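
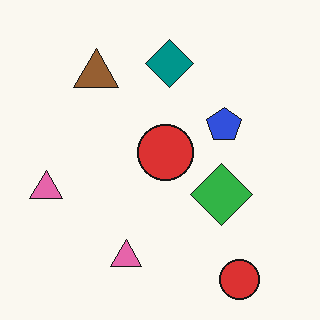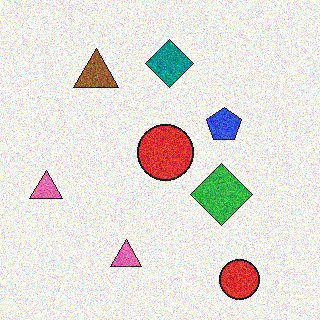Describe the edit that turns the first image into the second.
It was degraded with strong gaussian noise.

Random speckle covers the whole image, including the flat background.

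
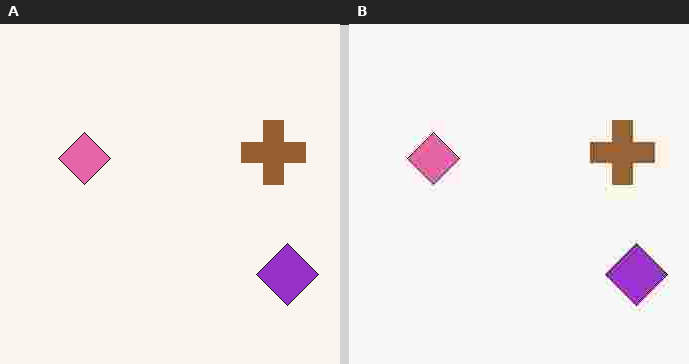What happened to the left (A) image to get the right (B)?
This is the original image degraded with heavy JPEG compression.

Blocky 8×8 compression artifacts appear around shape edges and the flat background shows ringing — characteristic JPEG degradation.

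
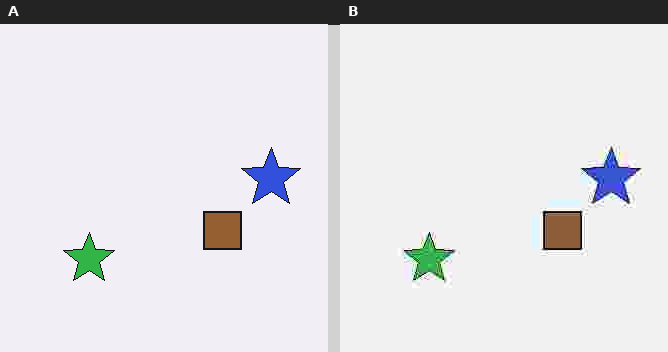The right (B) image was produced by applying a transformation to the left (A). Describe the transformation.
Degraded with heavy JPEG compression.

Blocky 8×8 compression artifacts appear around shape edges and the flat background shows ringing — characteristic JPEG degradation.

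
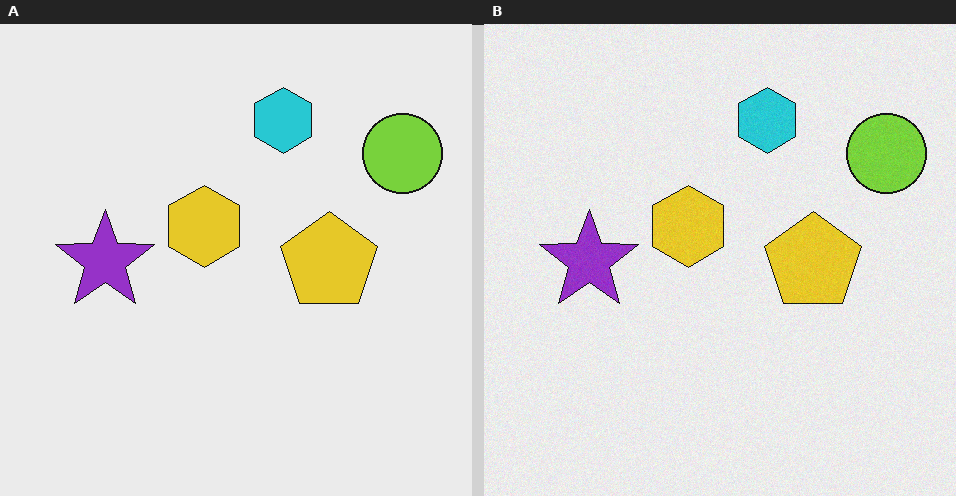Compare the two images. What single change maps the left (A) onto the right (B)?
The right (B) image is the left (A) degraded with subtle gaussian noise.

Random speckle covers the whole image, including the flat background.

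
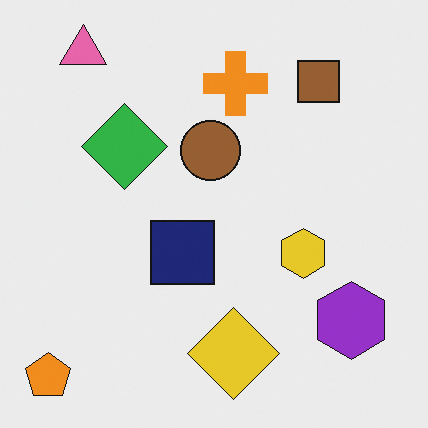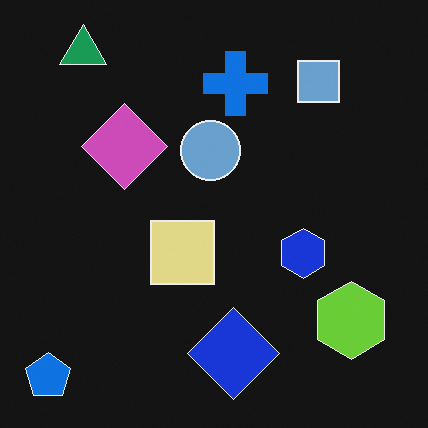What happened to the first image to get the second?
Color-inverted (negative).

The light background has become dark and every shape's color is its complement — a photographic negative.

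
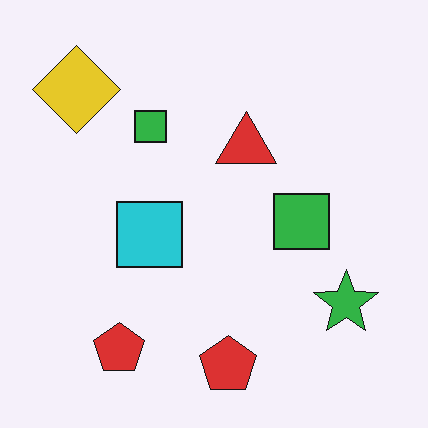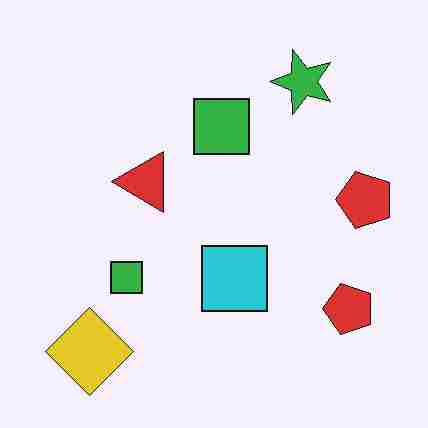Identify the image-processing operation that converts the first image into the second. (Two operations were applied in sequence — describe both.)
The image was rotated 90° counter-clockwise, then degraded with heavy JPEG compression.

The yellow diamond sits in the top-left of the first image and the bottom-left of the second — consistent with a whole-image 90° counter-clockwise rotation. Blocky 8×8 compression artifacts appear around shape edges and the flat background shows ringing — characteristic JPEG degradation.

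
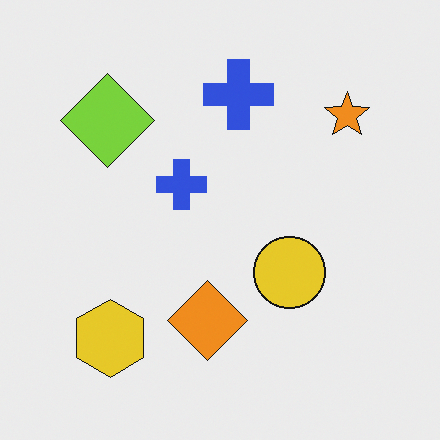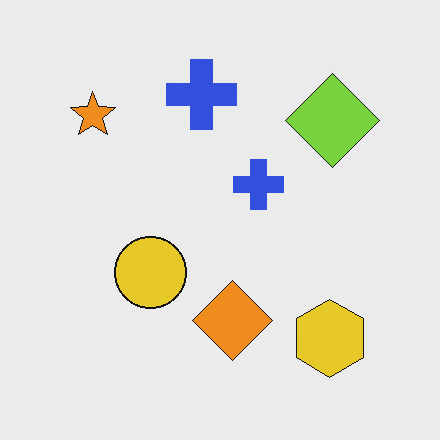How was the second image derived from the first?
This is the original image flipped horizontally (left ↔ right).

The orange star is in the top-right of the first image and the top-left of the second — shapes on opposite sides of the vertical midline have swapped in a mirror flip.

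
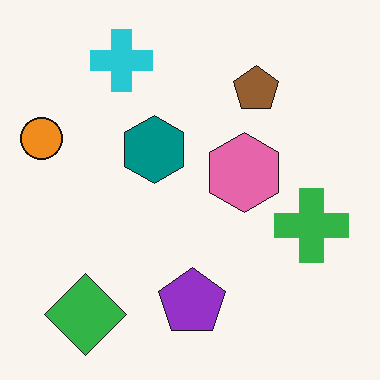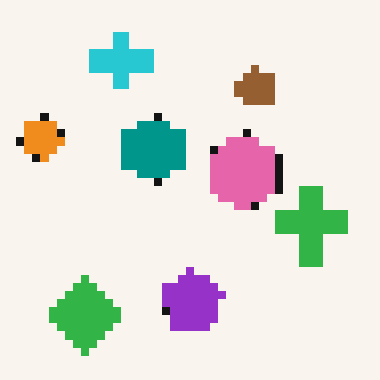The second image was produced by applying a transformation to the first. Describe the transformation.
This is the original image moderately pixelated.

Shapes are reduced to large square blocks; fine edges and outlines are lost — a downscale-then-upscale (mosaic) effect.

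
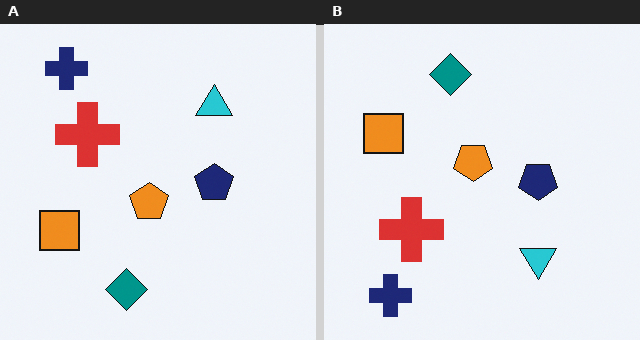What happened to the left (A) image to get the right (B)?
The image was flipped vertically (top ↔ bottom).

The navy cross is in the top-left of the left (A) image and the bottom-left of the right (B) — shapes on opposite sides of the horizontal midline have swapped in a mirror flip.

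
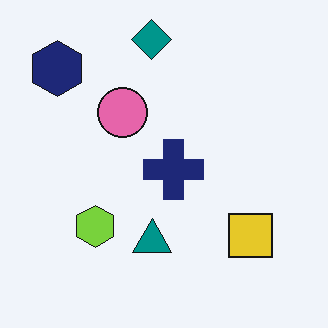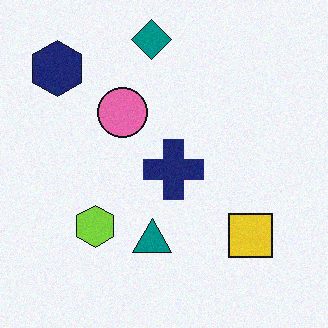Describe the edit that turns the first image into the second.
The transformation is: degraded with a light layer of grain.

Random speckle covers the whole image, including the flat background.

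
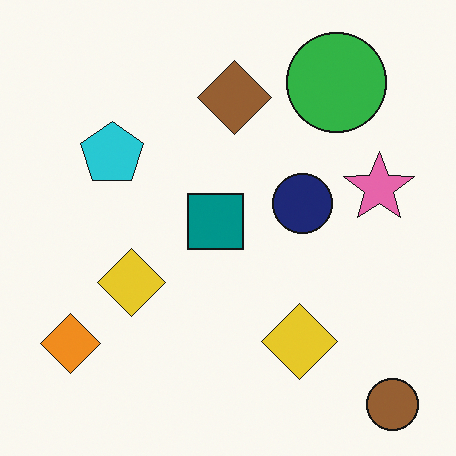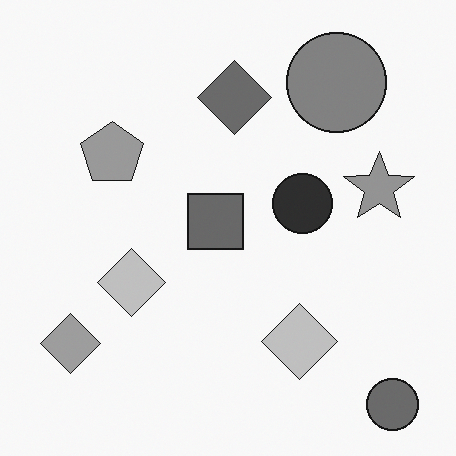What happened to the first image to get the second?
The image was converted to grayscale.

All color is removed — every shape is now a shade of grey.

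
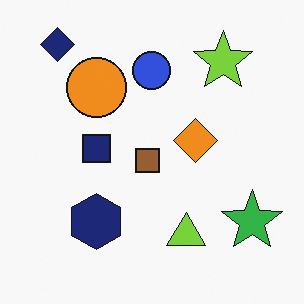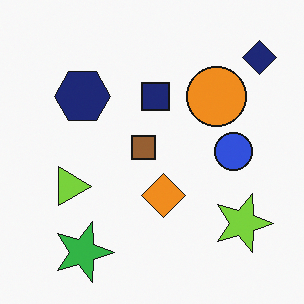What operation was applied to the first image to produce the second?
The second image is the first rotated 90° clockwise.

The navy diamond sits in the top-left of the first image and the top-right of the second — consistent with a whole-image 90° clockwise rotation.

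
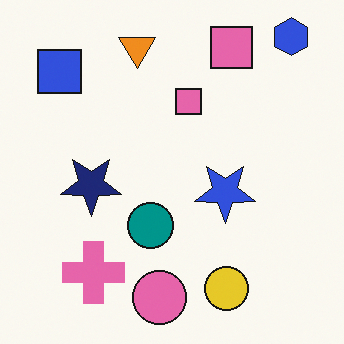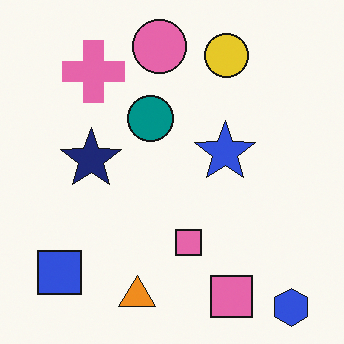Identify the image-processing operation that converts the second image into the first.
The transformation is: flipped vertically (top ↔ bottom).

The blue hexagon is in the bottom-right of the second image and the top-right of the first — shapes on opposite sides of the horizontal midline have swapped in a mirror flip.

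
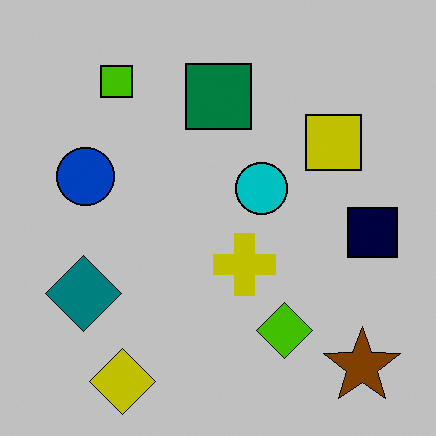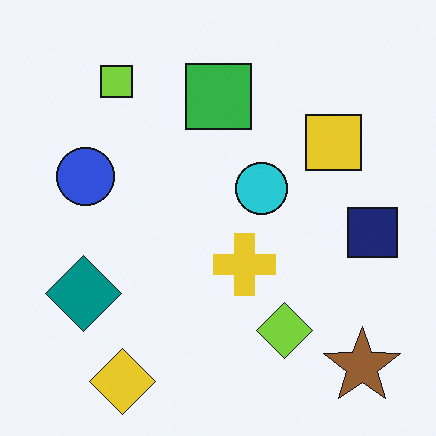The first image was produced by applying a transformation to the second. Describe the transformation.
This is the original image heavily posterized to just a handful of flat colors.

Each flat color has snapped to a coarser quantized level — most visibly, the near-white background has dropped to a flat grey.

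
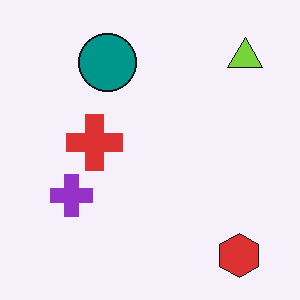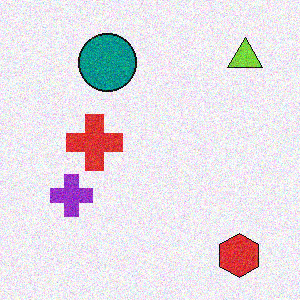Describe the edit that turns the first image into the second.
The image was degraded with moderate additive noise.

Random speckle covers the whole image, including the flat background.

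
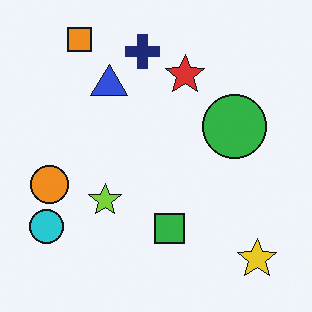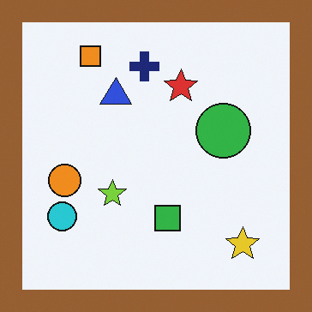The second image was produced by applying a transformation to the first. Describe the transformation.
This is the original image framed with a brown border.

A solid brown frame runs around the edge of the second image, with the content slightly shrunk inside it.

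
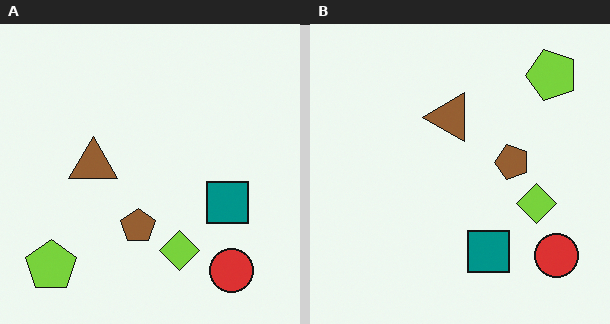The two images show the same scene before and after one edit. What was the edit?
This is the original image transposed (reflected across the top-left ↔ bottom-right diagonal).

Shapes have swapped their row and column positions — what was in the top-right is now in the bottom-left — a diagonal reflection.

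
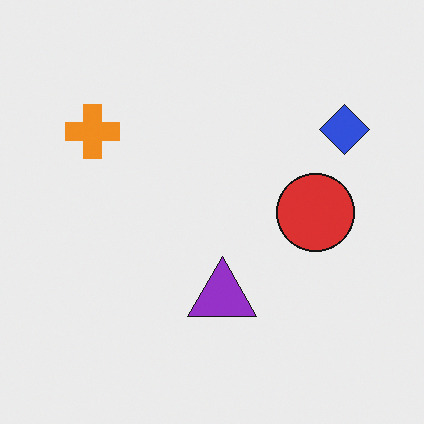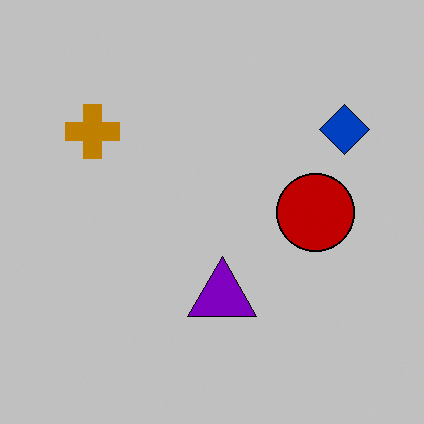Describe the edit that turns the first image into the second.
It was heavily posterized to just a handful of flat colors.

Each flat color has snapped to a coarser quantized level — most visibly, the near-white background has dropped to a flat grey.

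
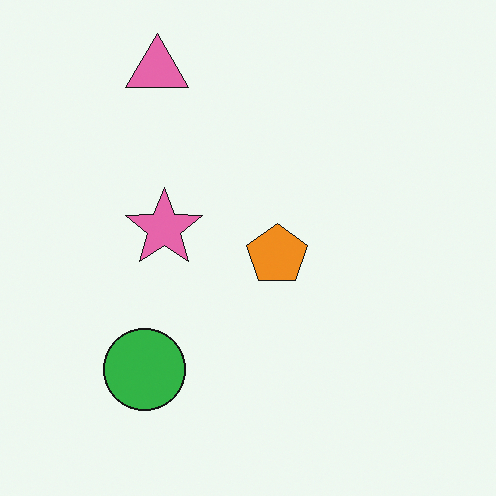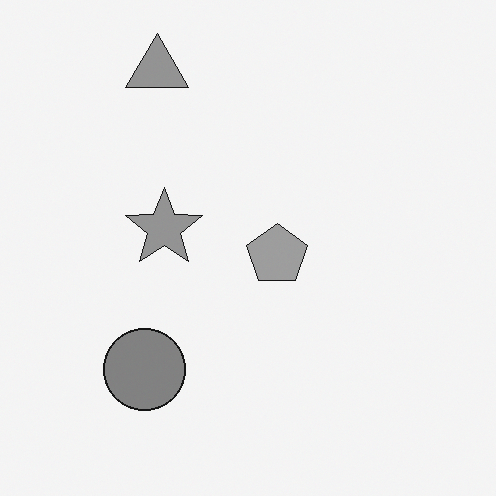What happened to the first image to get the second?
The second image is the first converted to grayscale.

All color is removed — every shape is now a shade of grey.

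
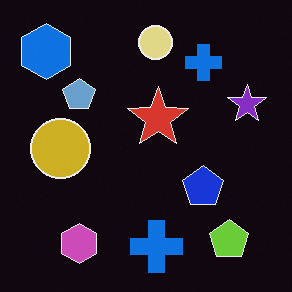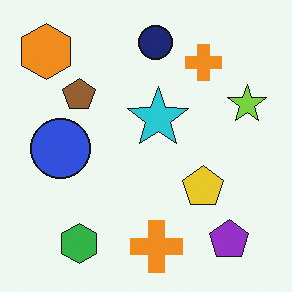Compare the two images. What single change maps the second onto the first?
It was color-inverted (negative).

The light background has become dark and every shape's color is its complement — a photographic negative.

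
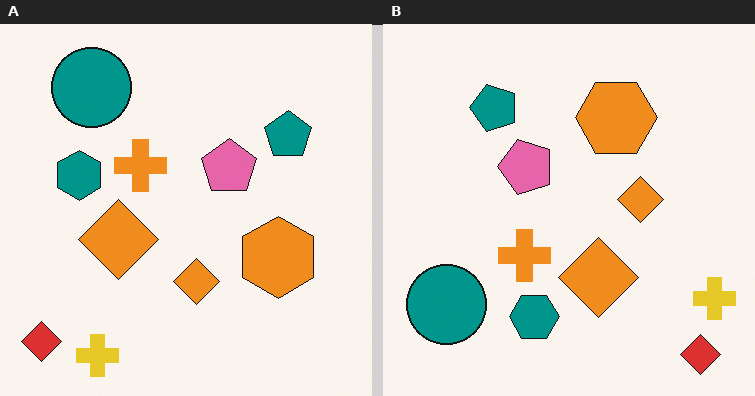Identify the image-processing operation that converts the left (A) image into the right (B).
Rotated 90° counter-clockwise.

The red diamond sits in the bottom-left of the left (A) image and the bottom-right of the right (B) — consistent with a whole-image 90° counter-clockwise rotation.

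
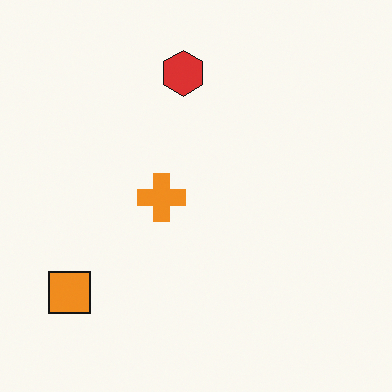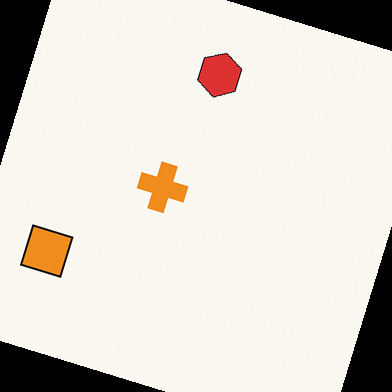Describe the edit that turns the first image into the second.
This is the original image rotated clockwise by a moderate amount.

Every shape is tilted by the same angle and the image corners show triangular fill wedges — a whole-image rotation by a non-right angle.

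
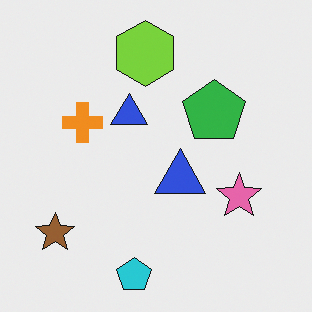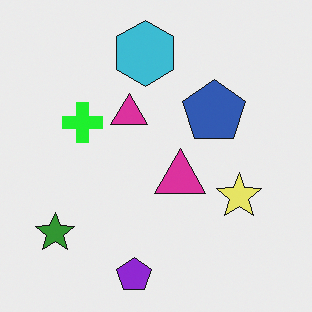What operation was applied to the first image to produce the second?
Hue-shifted by a moderate amount.

Every shape's color has rotated by the same amount around the hue wheel — a uniform hue shift.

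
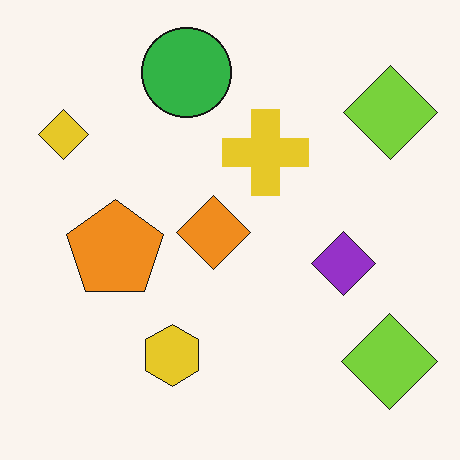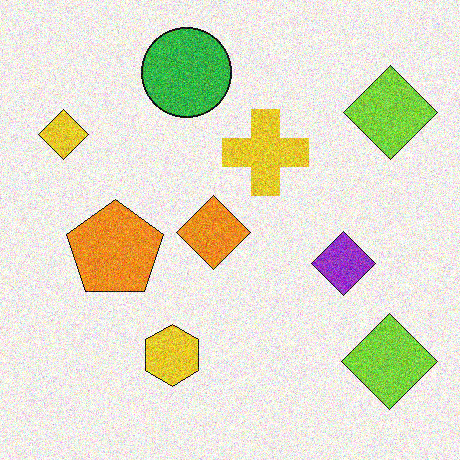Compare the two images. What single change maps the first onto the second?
Degraded with visible gaussian noise.

Random speckle covers the whole image, including the flat background.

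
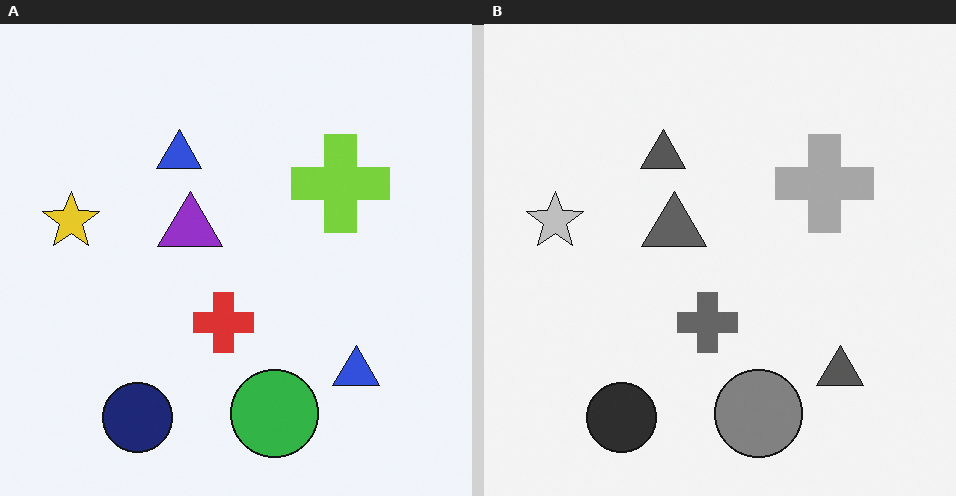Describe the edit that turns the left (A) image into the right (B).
The right (B) image is the left (A) converted to grayscale.

All color is removed — every shape is now a shade of grey.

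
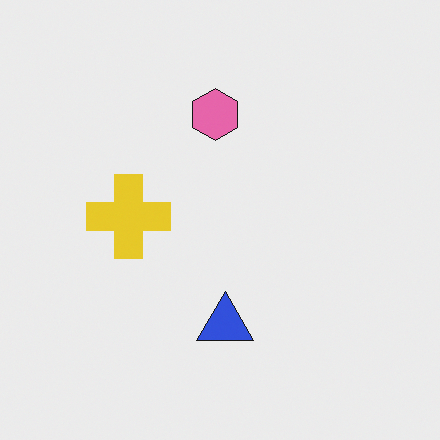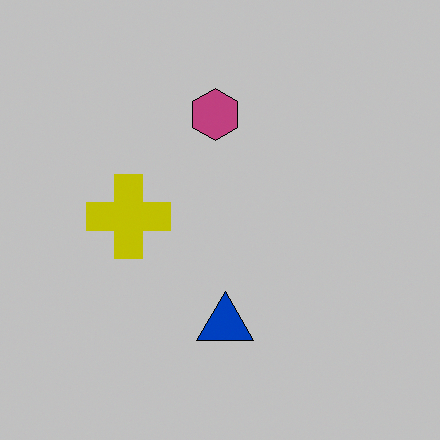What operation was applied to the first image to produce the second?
This is the original image heavily posterized to just a handful of flat colors.

Each flat color has snapped to a coarser quantized level — most visibly, the near-white background has dropped to a flat grey.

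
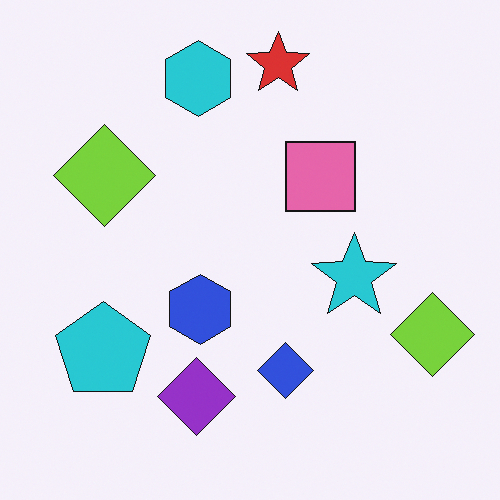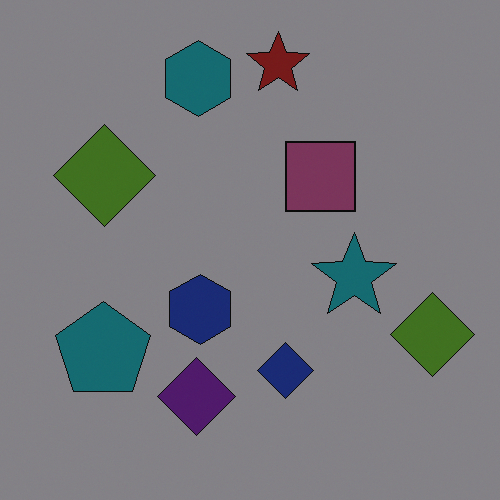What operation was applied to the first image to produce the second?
It was noticeably darkened.

Every pixel — background and shapes alike — is uniformly darkened.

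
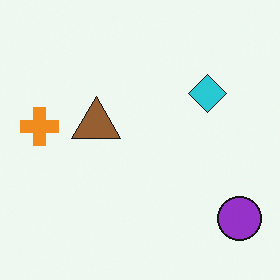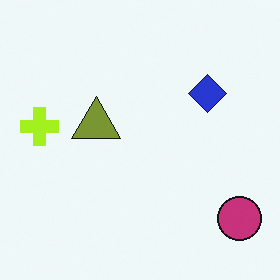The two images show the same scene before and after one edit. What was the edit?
This is the original image hue-shifted slightly.

Every shape's color has rotated by the same amount around the hue wheel — a uniform hue shift.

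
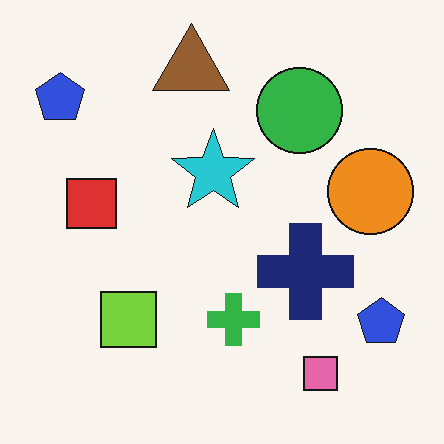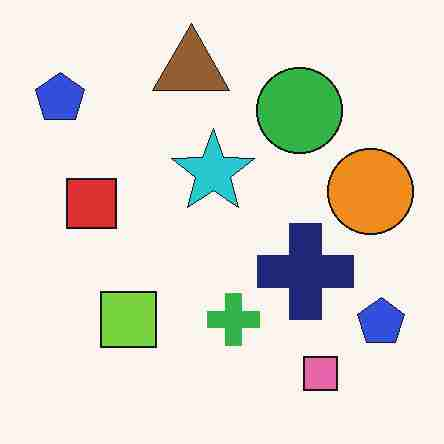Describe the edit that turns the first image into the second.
This is the original image heavily JPEG-compressed with obvious blocking artifacts.

Blocky 8×8 compression artifacts appear around shape edges and the flat background shows ringing — characteristic JPEG degradation.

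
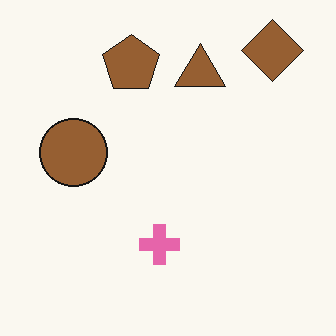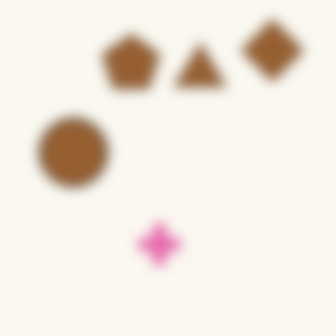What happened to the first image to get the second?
The image was strongly gaussian-blurred.

Shape edges and outlines are uniformly softened across the whole image.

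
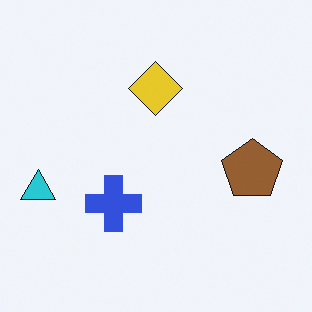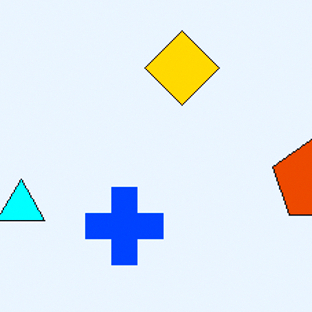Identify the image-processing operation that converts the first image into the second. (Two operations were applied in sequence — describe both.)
This is the original image cropped slightly and scaled back up, then made much more vivid (saturation change).

The visible shapes are larger and the field of view is narrower; shapes near the original edges may be partly or wholly outside the frame — a crop-and-rescale. All colors are more vivid — a global saturation change.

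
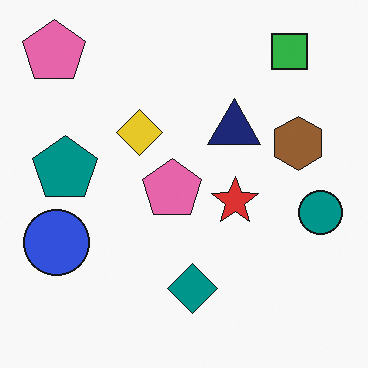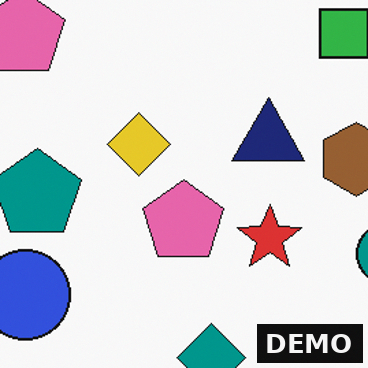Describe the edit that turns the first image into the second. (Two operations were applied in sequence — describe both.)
This is the original image cropped to a modestly smaller region and rescaled, then watermarked with the text "DEMO" in the lower-right corner.

The visible shapes are larger and the field of view is narrower; shapes near the original edges may be partly or wholly outside the frame — a crop-and-rescale. A dark label reading "DEMO" appears in the lower-right corner.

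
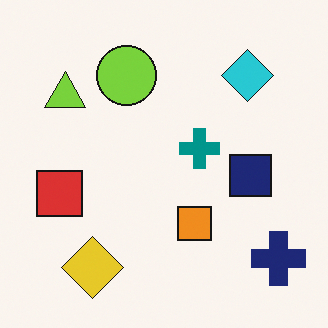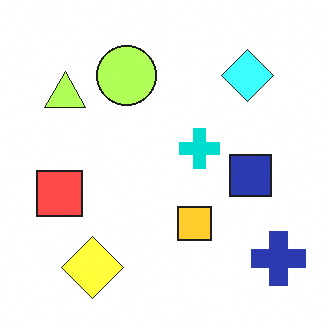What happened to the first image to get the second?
The transformation is: substantially brightened.

Every pixel — background and shapes alike — is uniformly brightened.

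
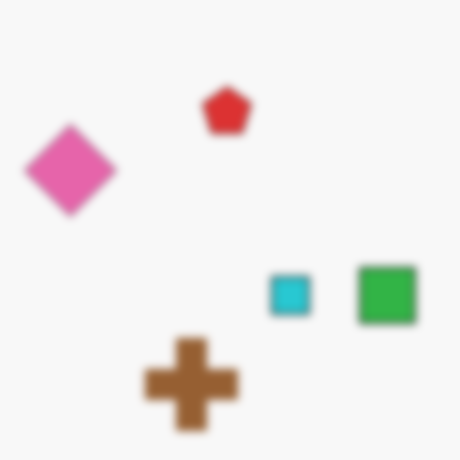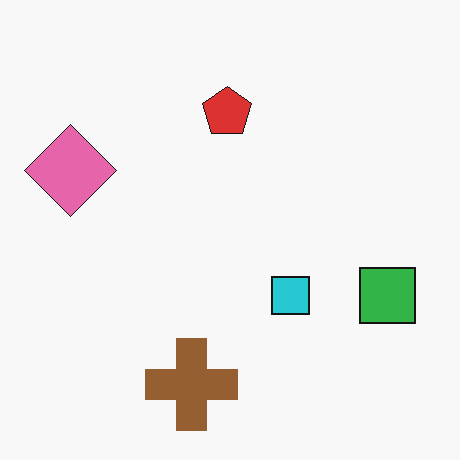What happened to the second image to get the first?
The first image is the second moderately blurred.

Shape edges and outlines are uniformly softened across the whole image.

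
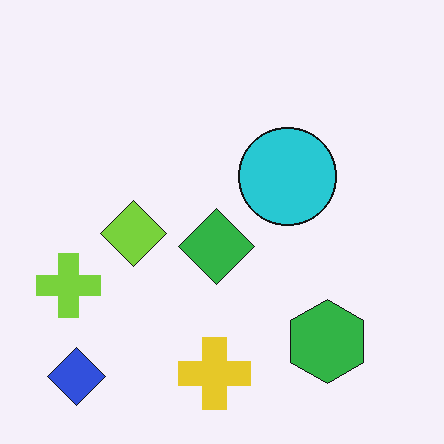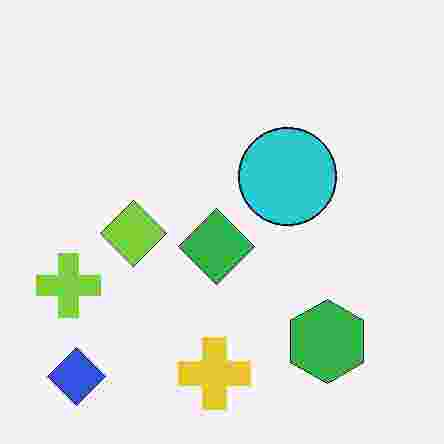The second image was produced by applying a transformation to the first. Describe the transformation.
The image was degraded with heavy JPEG compression.

Blocky 8×8 compression artifacts appear around shape edges and the flat background shows ringing — characteristic JPEG degradation.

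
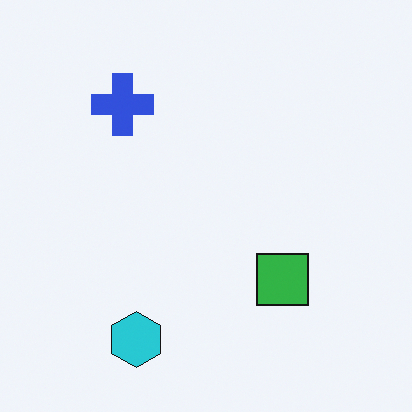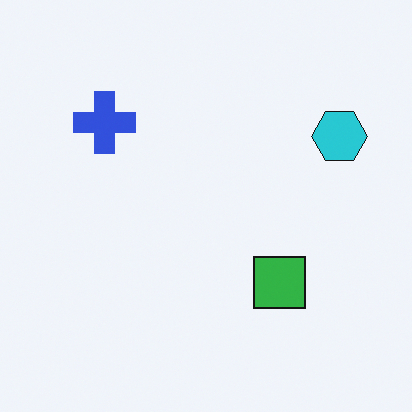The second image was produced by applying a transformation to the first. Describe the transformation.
The image was transposed (reflected across the top-left ↔ bottom-right diagonal).

Shapes have swapped their row and column positions — what was in the top-right is now in the bottom-left — a diagonal reflection.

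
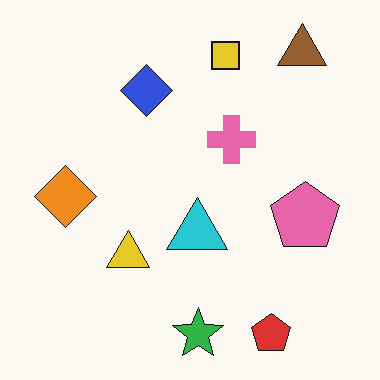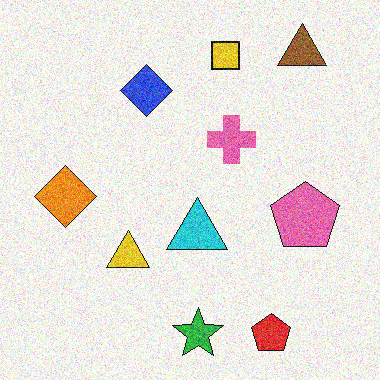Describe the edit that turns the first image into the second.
This is the original image degraded with moderate additive noise.

Random speckle covers the whole image, including the flat background.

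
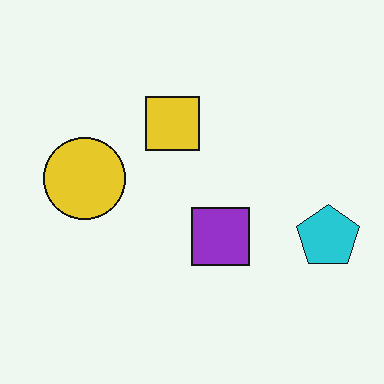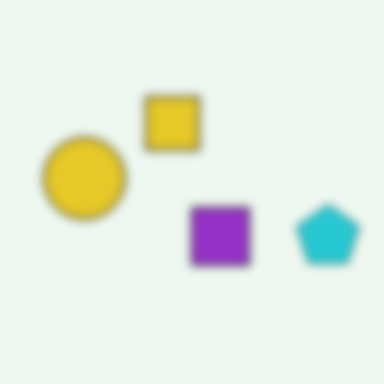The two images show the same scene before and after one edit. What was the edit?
The image was moderately blurred.

Shape edges and outlines are uniformly softened across the whole image.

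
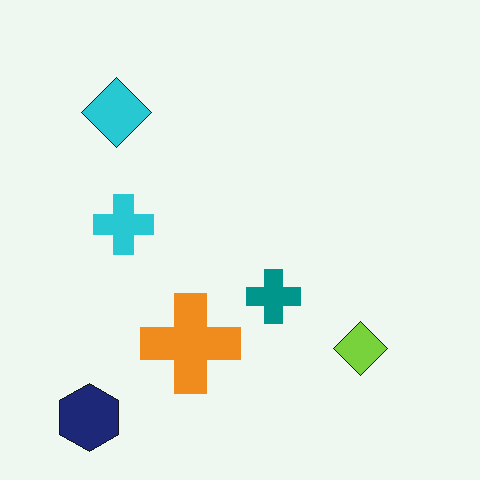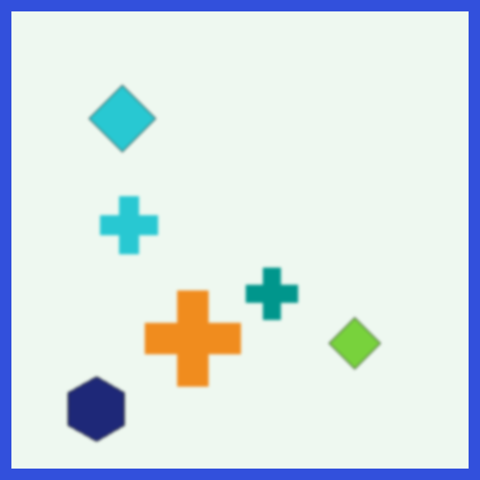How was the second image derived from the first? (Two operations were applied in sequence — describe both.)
Lightly blurred, then framed with a blue border.

Shape edges and outlines are uniformly softened across the whole image. A solid blue frame runs around the edge of the second image, with the content slightly shrunk inside it.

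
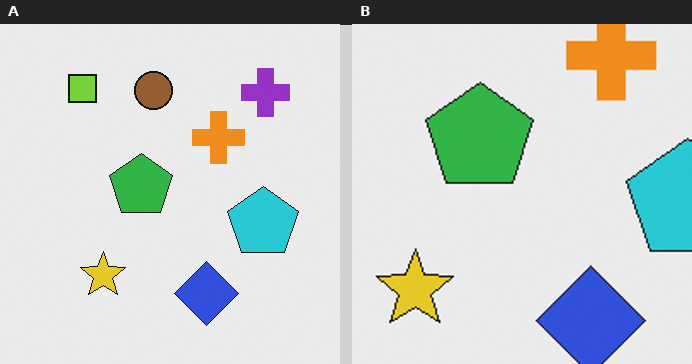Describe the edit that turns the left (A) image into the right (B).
Cropped tightly and scaled back up.

The visible shapes are larger and the field of view is narrower; shapes near the original edges may be partly or wholly outside the frame — a crop-and-rescale.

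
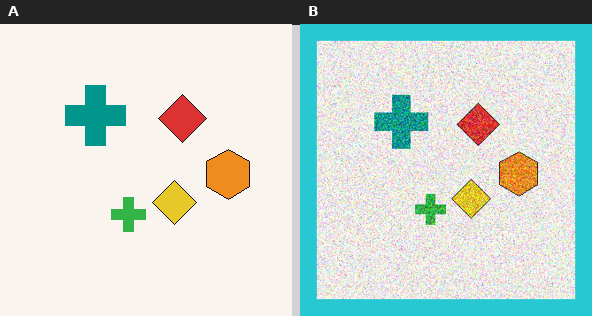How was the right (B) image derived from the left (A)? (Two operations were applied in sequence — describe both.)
The right (B) image is the left (A) degraded with strong gaussian noise, then framed with a cyan border.

Random speckle covers the whole image, including the flat background. A solid cyan frame runs around the edge of the right (B) image, with the content slightly shrunk inside it.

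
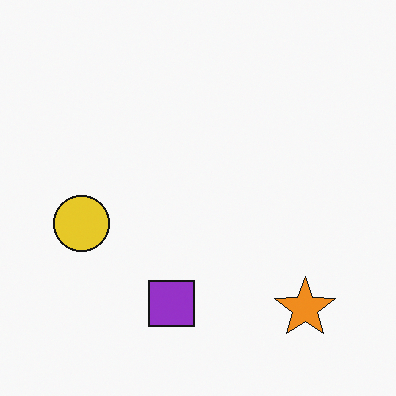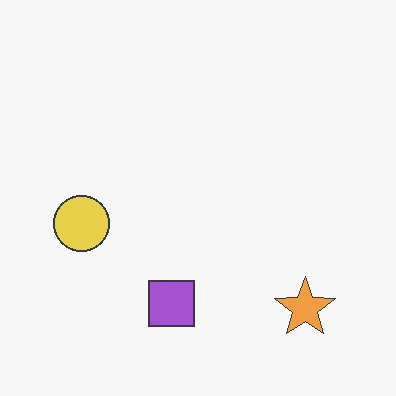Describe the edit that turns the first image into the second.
The transformation is: given slightly reduced contrast.

Tones are pushed toward mid-grey across the whole image — a global contrast change.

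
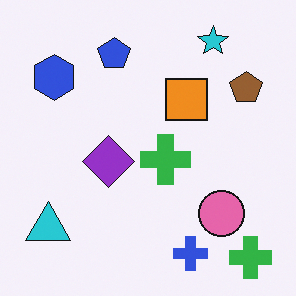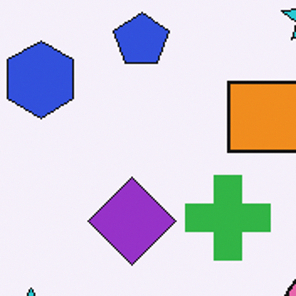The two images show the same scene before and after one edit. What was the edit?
Cropped to a noticeably smaller region and rescaled.

The visible shapes are larger and the field of view is narrower; shapes near the original edges may be partly or wholly outside the frame — a crop-and-rescale.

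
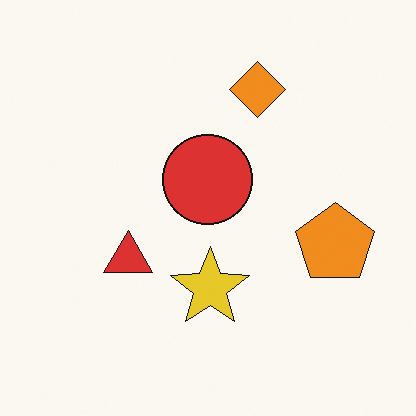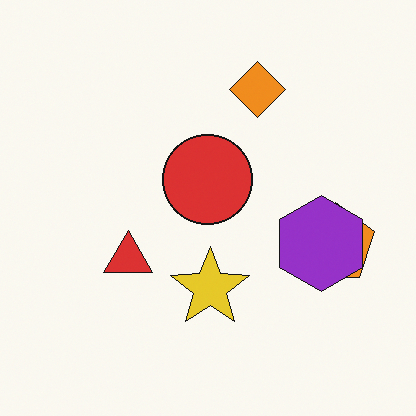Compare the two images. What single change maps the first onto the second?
Overlaid with an additional purple hexagon.

A purple hexagon appears in the second image that is absent from the first.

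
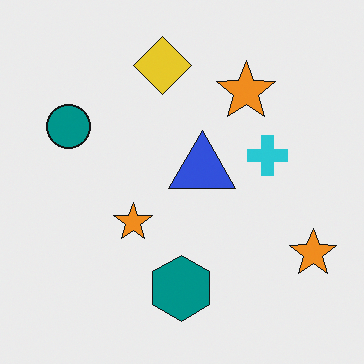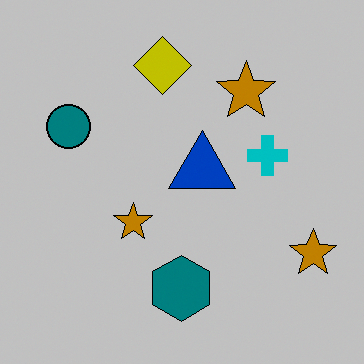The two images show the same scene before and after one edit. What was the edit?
The transformation is: heavily posterized to just a handful of flat colors.

Each flat color has snapped to a coarser quantized level — most visibly, the near-white background has dropped to a flat grey.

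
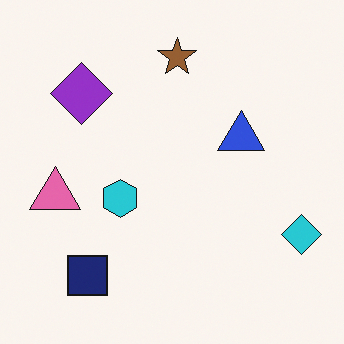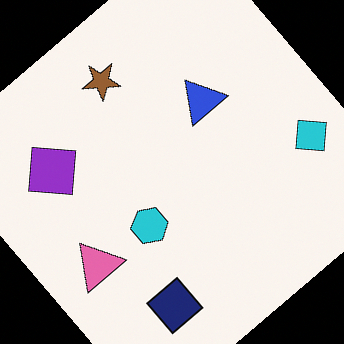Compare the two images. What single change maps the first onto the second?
Rotated counter-clockwise by a large amount — several tens of degrees.

Every shape is tilted by the same angle and the image corners show triangular fill wedges — a whole-image rotation by a non-right angle.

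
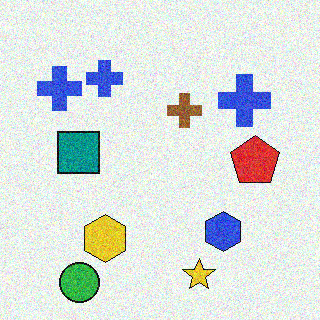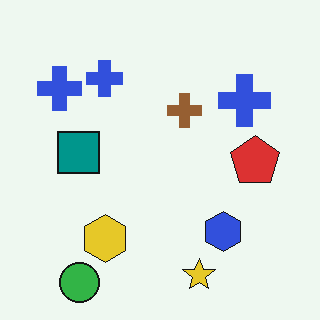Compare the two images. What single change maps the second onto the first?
The first image is the second degraded with visible gaussian noise.

Random speckle covers the whole image, including the flat background.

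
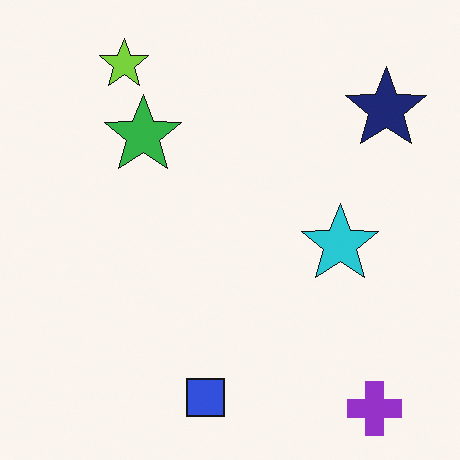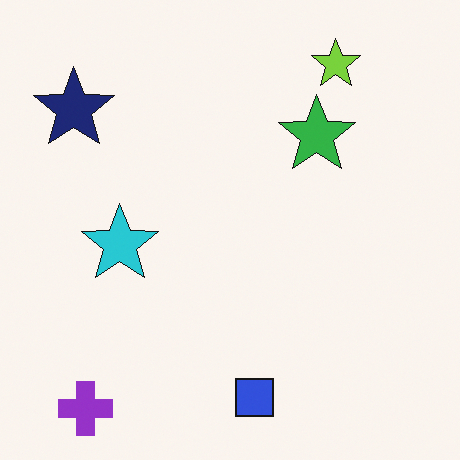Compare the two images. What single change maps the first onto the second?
The second image is the first flipped horizontally (left ↔ right).

The navy star is in the top-right of the first image and the top-left of the second — shapes on opposite sides of the vertical midline have swapped in a mirror flip.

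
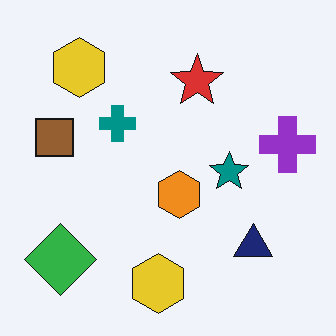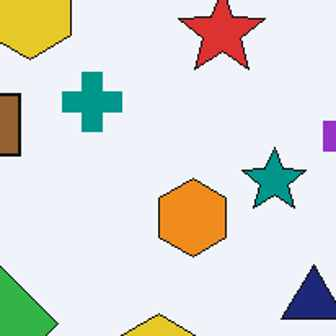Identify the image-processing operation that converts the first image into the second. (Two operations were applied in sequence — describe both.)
This is the original image cropped tightly and scaled back up, then given moderate JPEG compression.

The visible shapes are larger and the field of view is narrower; shapes near the original edges may be partly or wholly outside the frame — a crop-and-rescale. Blocky 8×8 compression artifacts appear around shape edges and the flat background shows ringing — characteristic JPEG degradation.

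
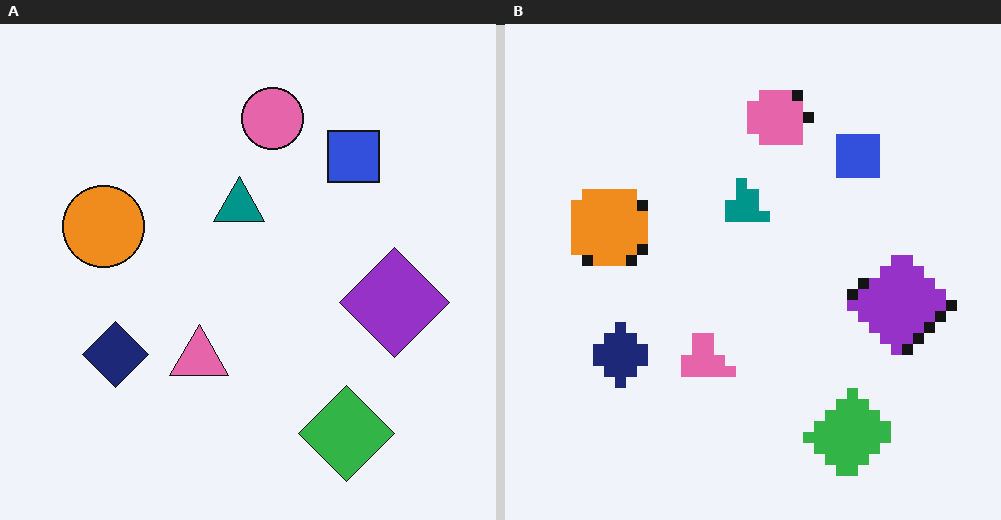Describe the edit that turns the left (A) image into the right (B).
The transformation is: coarsely pixelated.

Shapes are reduced to large square blocks; fine edges and outlines are lost — a downscale-then-upscale (mosaic) effect.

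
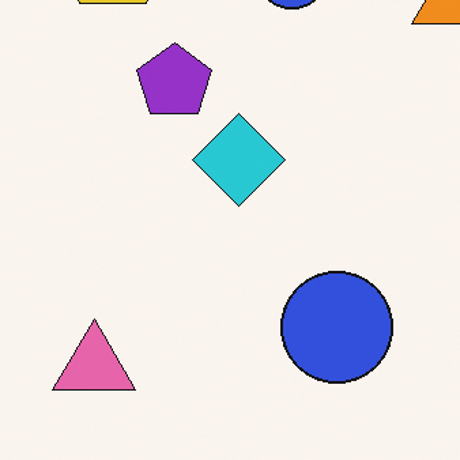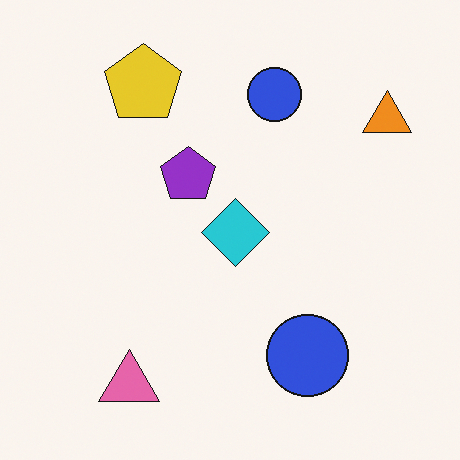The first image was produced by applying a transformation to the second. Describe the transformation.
This is the original image cropped slightly and scaled back up.

The visible shapes are larger and the field of view is narrower; shapes near the original edges may be partly or wholly outside the frame — a crop-and-rescale.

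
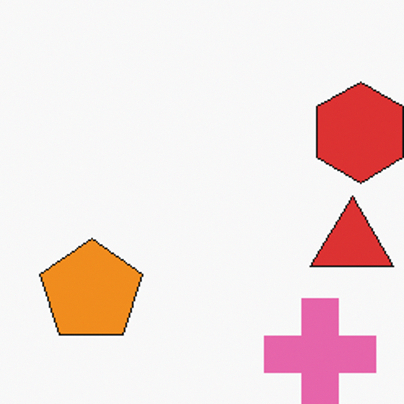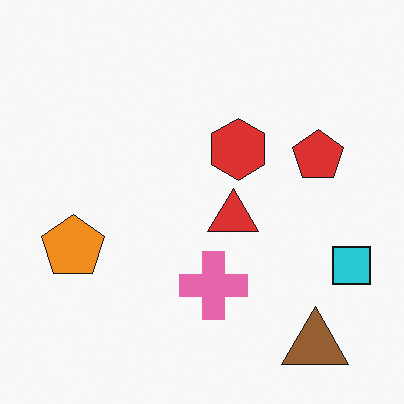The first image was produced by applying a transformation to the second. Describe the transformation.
The image was cropped tightly and scaled back up.

The visible shapes are larger and the field of view is narrower; shapes near the original edges may be partly or wholly outside the frame — a crop-and-rescale.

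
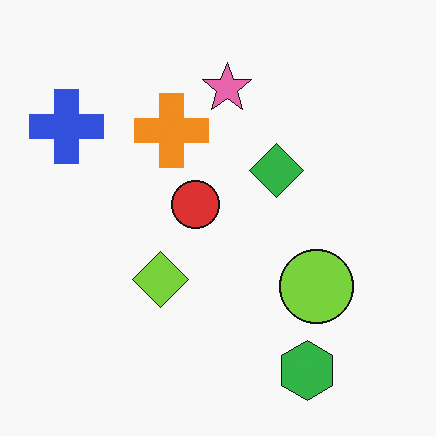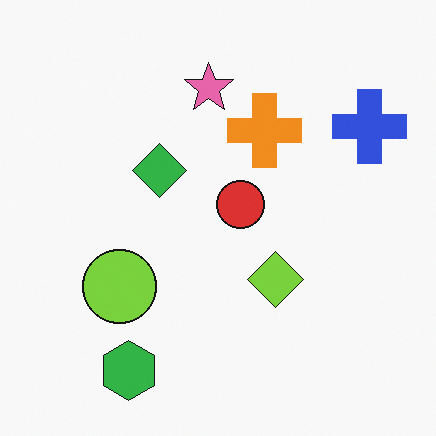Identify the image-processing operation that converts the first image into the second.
Flipped horizontally (left ↔ right).

The blue cross is in the top-left of the first image and the top-right of the second — shapes on opposite sides of the vertical midline have swapped in a mirror flip.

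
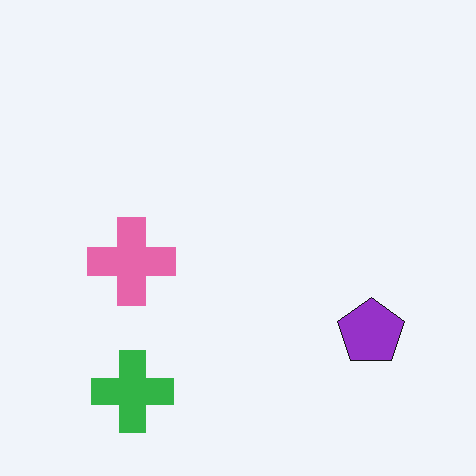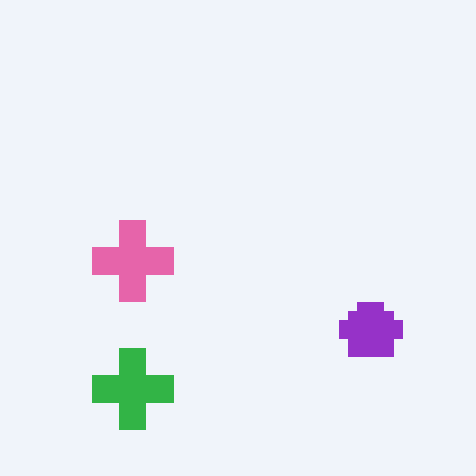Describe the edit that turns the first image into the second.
The second image is the first heavily pixelated into large blocks.

Shapes are reduced to large square blocks; fine edges and outlines are lost — a downscale-then-upscale (mosaic) effect.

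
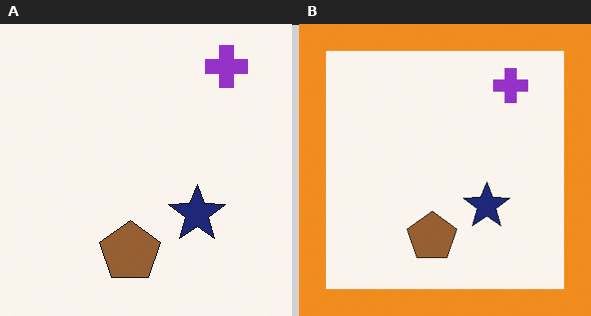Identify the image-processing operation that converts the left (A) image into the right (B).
This is the original image framed with a orange border.

A solid orange frame runs around the edge of the right (B) image, with the content slightly shrunk inside it.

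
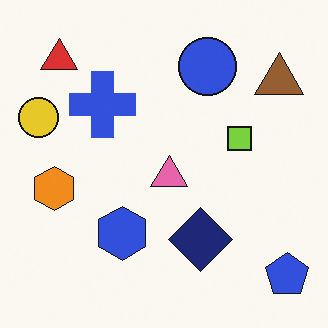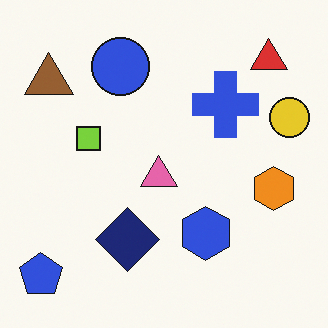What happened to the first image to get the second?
This is the original image flipped horizontally (left ↔ right).

The yellow circle is in the left of the first image and the right of the second — shapes on opposite sides of the vertical midline have swapped in a mirror flip.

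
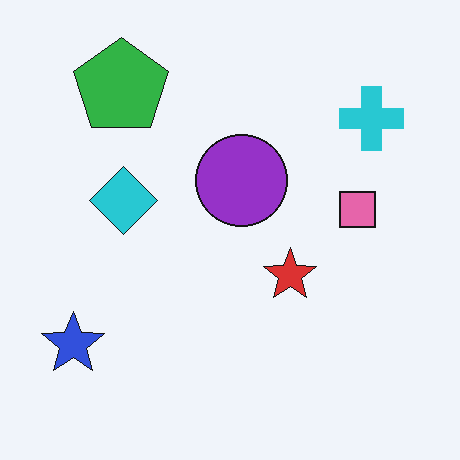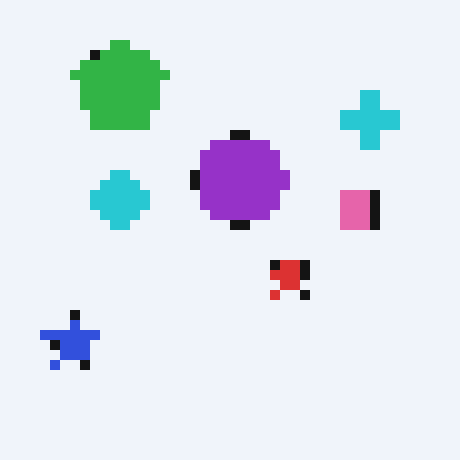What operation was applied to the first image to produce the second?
The transformation is: heavily pixelated into large blocks.

Shapes are reduced to large square blocks; fine edges and outlines are lost — a downscale-then-upscale (mosaic) effect.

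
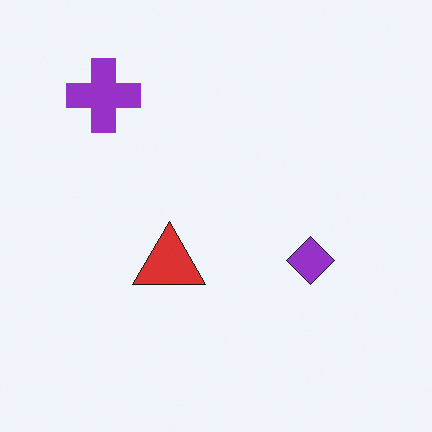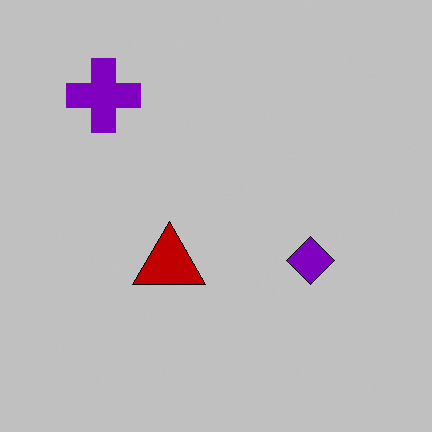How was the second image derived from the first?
The image was heavily posterized to just a handful of flat colors.

Each flat color has snapped to a coarser quantized level — most visibly, the near-white background has dropped to a flat grey.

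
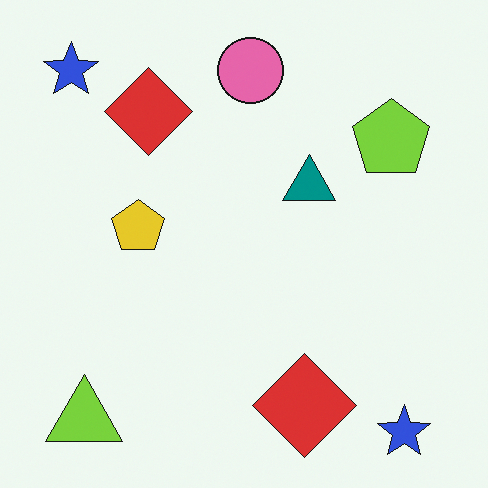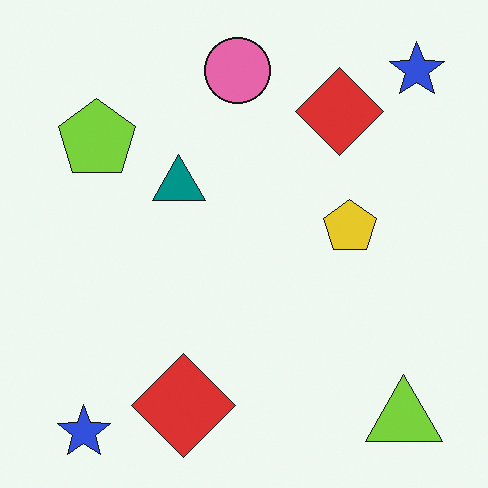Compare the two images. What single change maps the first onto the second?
The second image is the first flipped horizontally (left ↔ right).

The lime triangle is in the bottom-left of the first image and the bottom-right of the second — shapes on opposite sides of the vertical midline have swapped in a mirror flip.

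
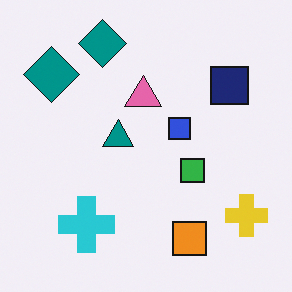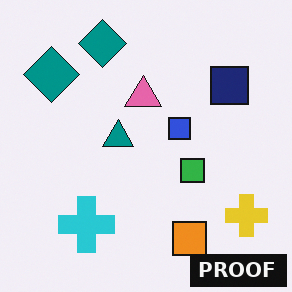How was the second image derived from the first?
It was watermarked with the text "PROOF" in the lower-right corner.

A dark label reading "PROOF" appears in the lower-right corner.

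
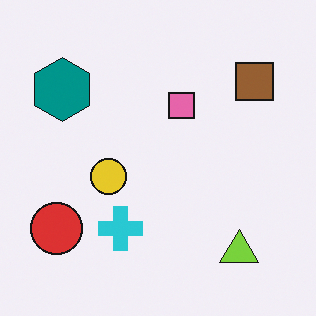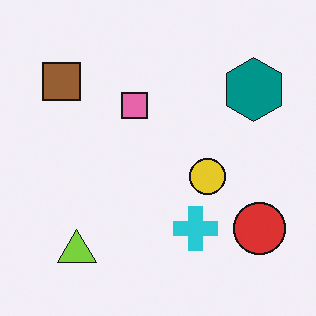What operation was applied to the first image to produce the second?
This is the original image flipped horizontally (left ↔ right).

The red circle is in the bottom-left of the first image and the bottom-right of the second — shapes on opposite sides of the vertical midline have swapped in a mirror flip.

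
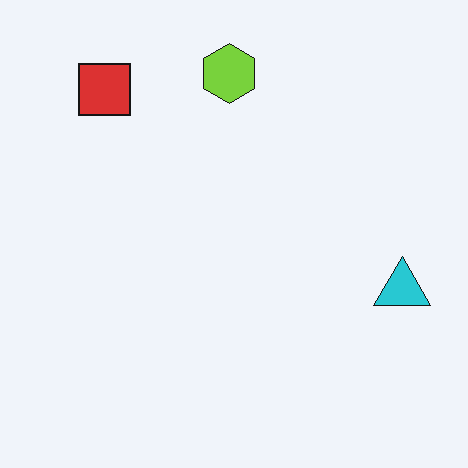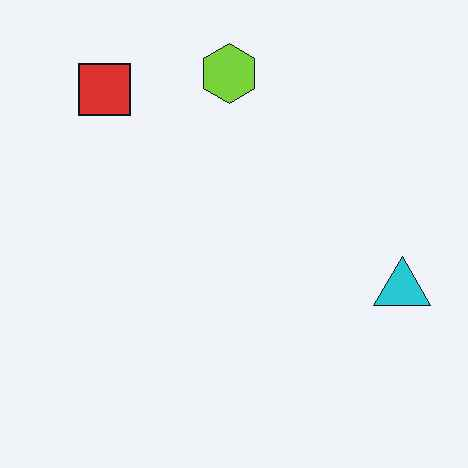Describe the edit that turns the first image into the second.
JPEG-compressed with visible artifacts.

Blocky 8×8 compression artifacts appear around shape edges and the flat background shows ringing — characteristic JPEG degradation.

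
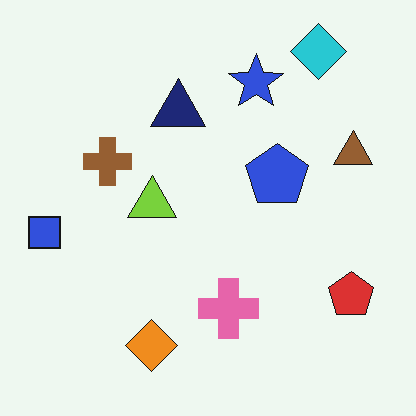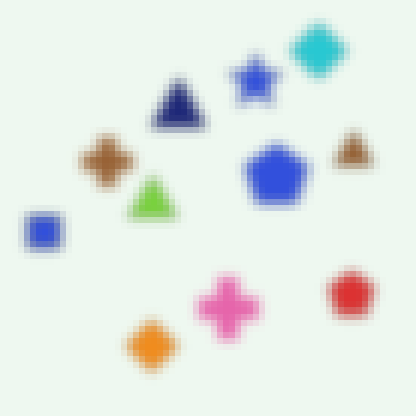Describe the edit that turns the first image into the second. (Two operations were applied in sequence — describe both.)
The transformation is: strongly gaussian-blurred, then pixelated into visible square blocks.

Shape edges and outlines are uniformly softened across the whole image. Shapes are reduced to large square blocks; fine edges and outlines are lost — a downscale-then-upscale (mosaic) effect.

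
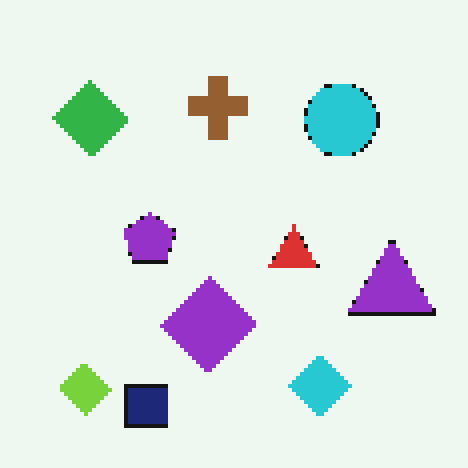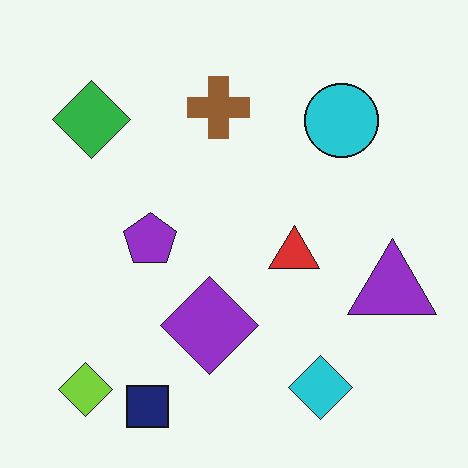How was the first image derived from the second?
Mildly pixelated.

Shapes are reduced to large square blocks; fine edges and outlines are lost — a downscale-then-upscale (mosaic) effect.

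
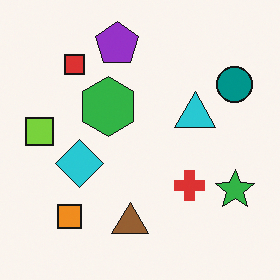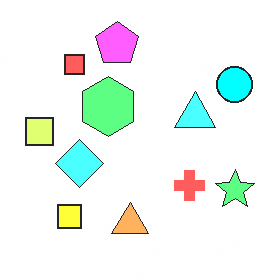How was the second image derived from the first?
This is the original image brightened a lot.

Every pixel — background and shapes alike — is uniformly brightened.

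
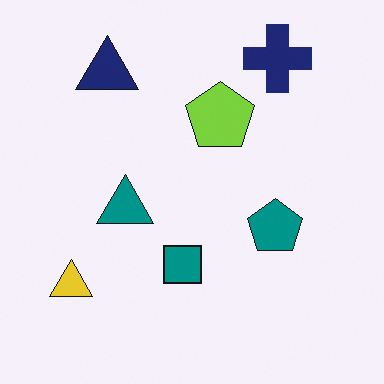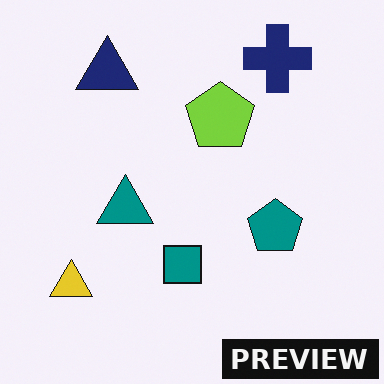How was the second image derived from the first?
The image was watermarked with the text "PREVIEW" in the lower-right corner.

A dark label reading "PREVIEW" appears in the lower-right corner.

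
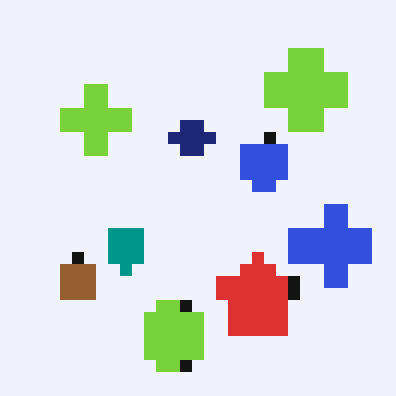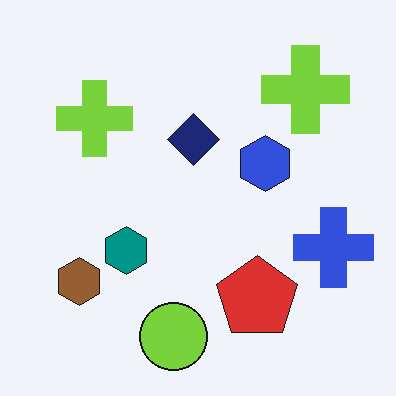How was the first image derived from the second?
It was coarsely pixelated.

Shapes are reduced to large square blocks; fine edges and outlines are lost — a downscale-then-upscale (mosaic) effect.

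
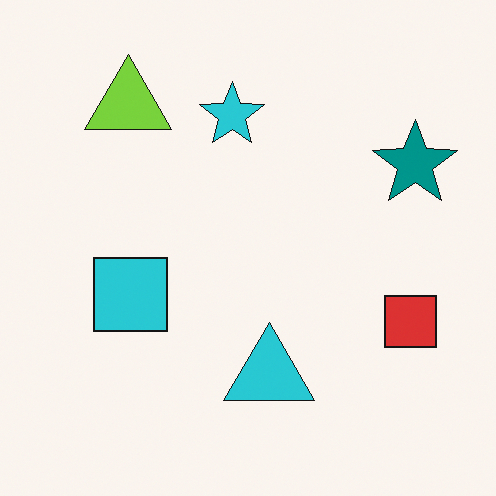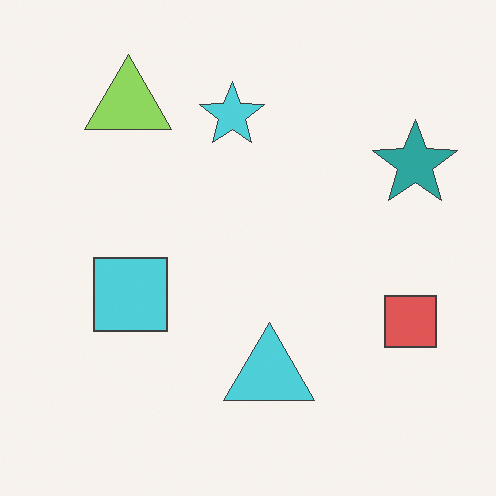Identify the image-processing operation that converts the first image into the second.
The second image is the first given slightly reduced contrast.

Tones are pushed toward mid-grey across the whole image — a global contrast change.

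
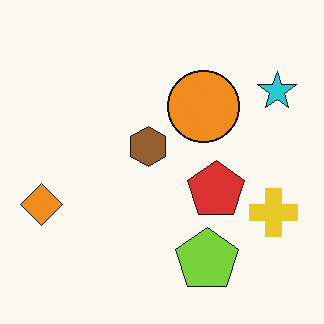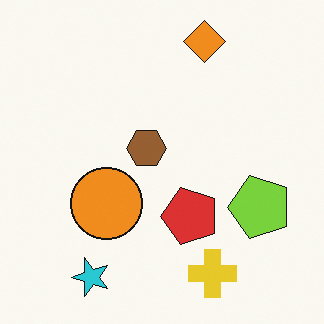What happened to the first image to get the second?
The image was transposed (reflected across the top-left ↔ bottom-right diagonal).

Shapes have swapped their row and column positions — what was in the top-right is now in the bottom-left — a diagonal reflection.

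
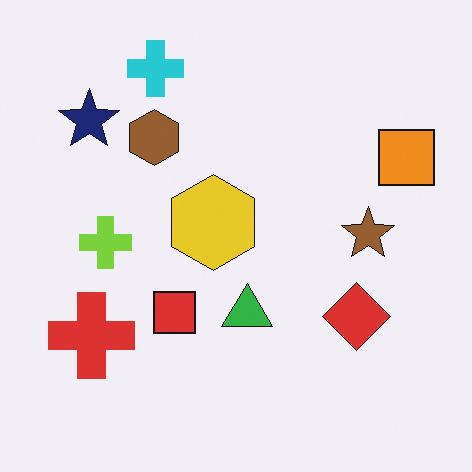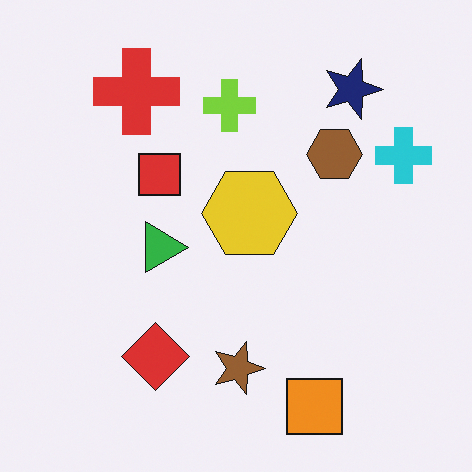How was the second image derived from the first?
It was rotated 90° clockwise.

The orange square sits in the top-right of the first image and the bottom of the second — consistent with a whole-image 90° clockwise rotation.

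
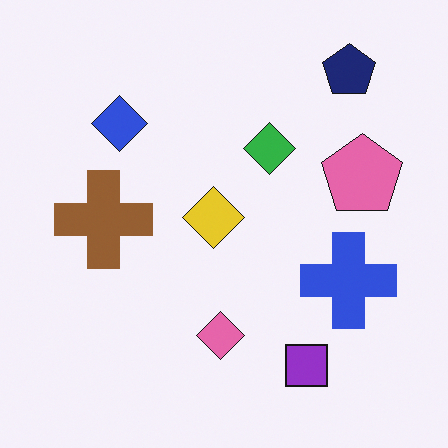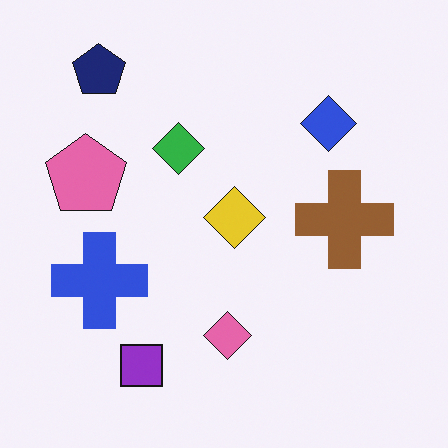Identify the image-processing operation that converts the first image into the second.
The transformation is: flipped horizontally (left ↔ right).

The pink pentagon is in the right of the first image and the left of the second — shapes on opposite sides of the vertical midline have swapped in a mirror flip.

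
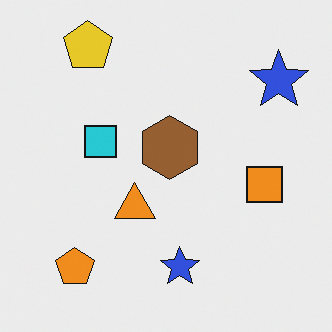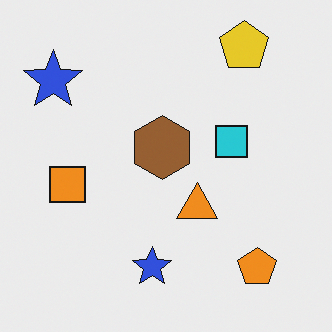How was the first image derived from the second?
This is the original image flipped horizontally (left ↔ right).

The orange square is in the left of the second image and the right of the first — shapes on opposite sides of the vertical midline have swapped in a mirror flip.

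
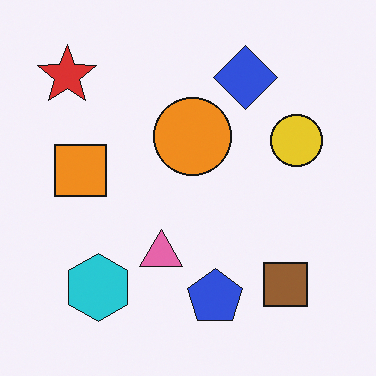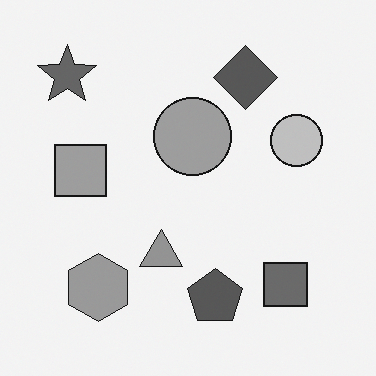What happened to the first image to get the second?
Converted to grayscale.

All color is removed — every shape is now a shade of grey.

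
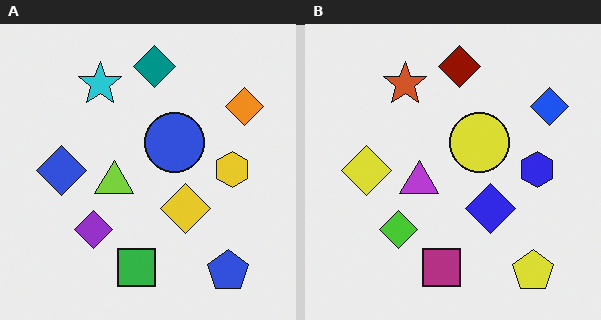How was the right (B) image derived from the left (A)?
This is the original image hue-shifted through roughly half the color wheel.

Every shape's color has rotated by the same amount around the hue wheel — a uniform hue shift.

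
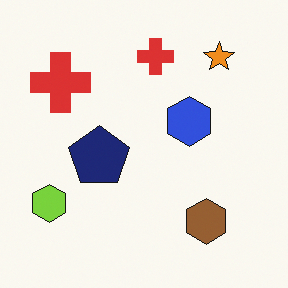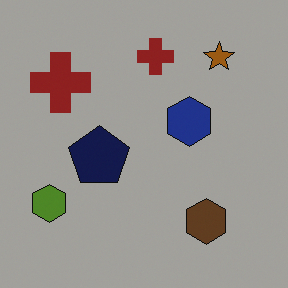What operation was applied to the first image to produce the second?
This is the original image substantially darkened.

Every pixel — background and shapes alike — is uniformly darkened.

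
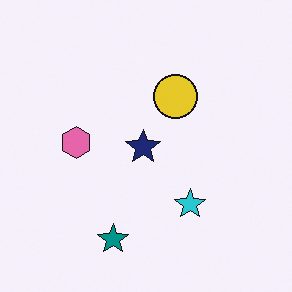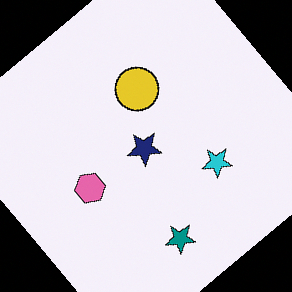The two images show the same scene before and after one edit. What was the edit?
It was rotated counter-clockwise by a large amount — several tens of degrees.

Every shape is tilted by the same angle and the image corners show triangular fill wedges — a whole-image rotation by a non-right angle.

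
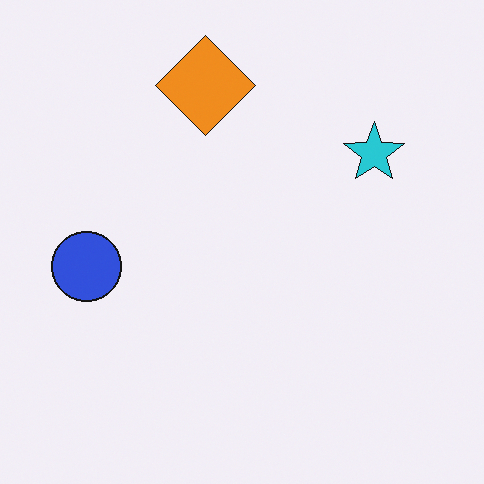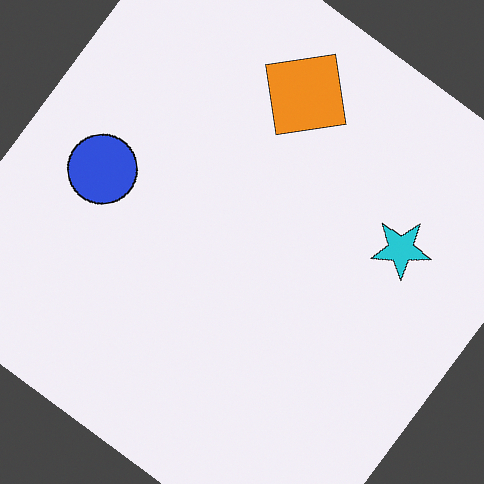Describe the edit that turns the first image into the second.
This is the original image rotated clockwise by a large amount — several tens of degrees.

Every shape is tilted by the same angle and the image corners show triangular fill wedges — a whole-image rotation by a non-right angle.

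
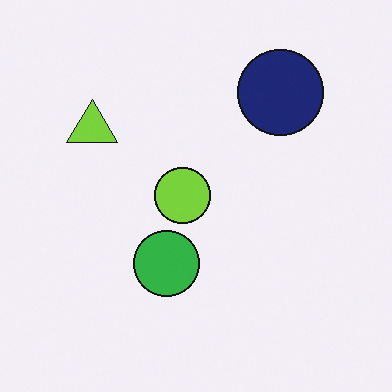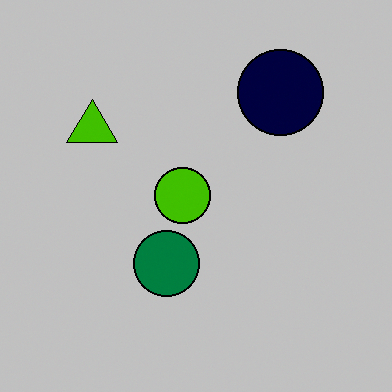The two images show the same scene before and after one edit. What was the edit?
The transformation is: heavily posterized to just a handful of flat colors.

Each flat color has snapped to a coarser quantized level — most visibly, the near-white background has dropped to a flat grey.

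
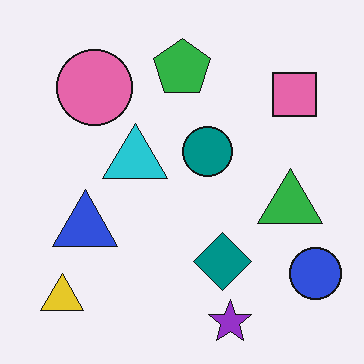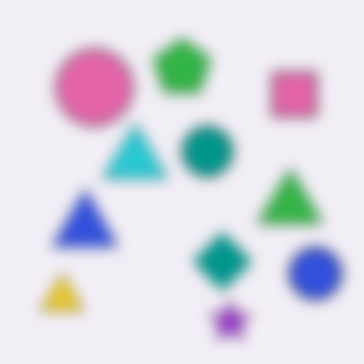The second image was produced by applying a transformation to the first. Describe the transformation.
The second image is the first heavily blurred.

Shape edges and outlines are uniformly softened across the whole image.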